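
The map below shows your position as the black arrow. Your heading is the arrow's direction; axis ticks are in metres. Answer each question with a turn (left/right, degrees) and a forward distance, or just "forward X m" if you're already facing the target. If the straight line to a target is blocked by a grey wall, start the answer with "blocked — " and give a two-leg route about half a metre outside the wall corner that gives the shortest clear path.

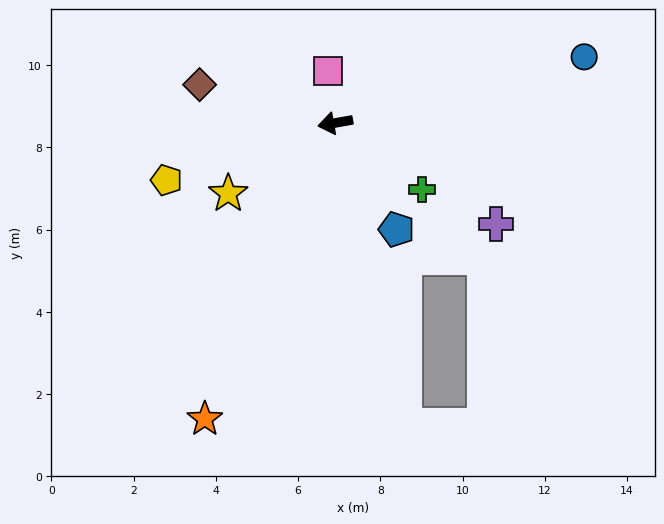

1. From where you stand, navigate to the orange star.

turn left 56°, forward 7.9 m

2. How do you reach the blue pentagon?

turn left 110°, forward 3.0 m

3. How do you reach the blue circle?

turn right 175°, forward 6.3 m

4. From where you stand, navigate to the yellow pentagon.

turn left 9°, forward 4.3 m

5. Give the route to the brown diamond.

turn right 26°, forward 3.4 m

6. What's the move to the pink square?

turn right 92°, forward 1.3 m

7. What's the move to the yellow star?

turn left 23°, forward 3.1 m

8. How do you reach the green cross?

turn left 133°, forward 2.7 m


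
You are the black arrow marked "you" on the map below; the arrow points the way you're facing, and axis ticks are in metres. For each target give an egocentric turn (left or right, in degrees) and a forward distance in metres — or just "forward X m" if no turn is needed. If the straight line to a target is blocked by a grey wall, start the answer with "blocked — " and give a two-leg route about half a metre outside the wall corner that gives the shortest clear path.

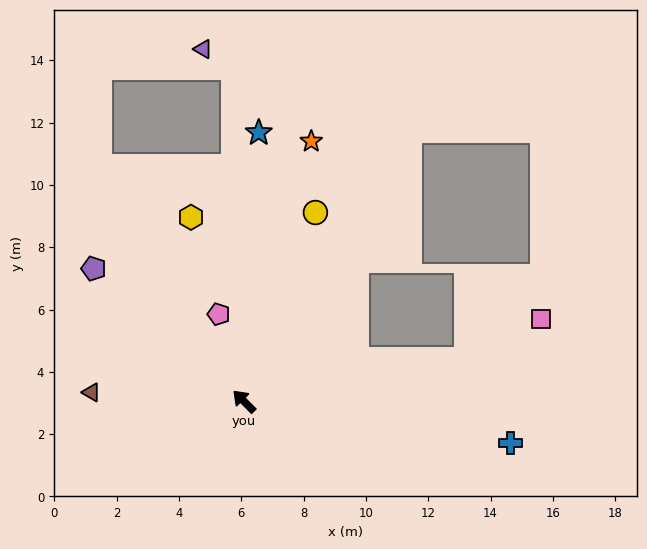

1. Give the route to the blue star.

turn right 48°, forward 8.6 m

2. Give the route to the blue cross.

turn right 144°, forward 8.7 m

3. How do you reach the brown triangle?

turn left 42°, forward 4.9 m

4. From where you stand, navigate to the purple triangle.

blocked — turn right 43°, forward 10.8 m, then turn left 59°, forward 1.1 m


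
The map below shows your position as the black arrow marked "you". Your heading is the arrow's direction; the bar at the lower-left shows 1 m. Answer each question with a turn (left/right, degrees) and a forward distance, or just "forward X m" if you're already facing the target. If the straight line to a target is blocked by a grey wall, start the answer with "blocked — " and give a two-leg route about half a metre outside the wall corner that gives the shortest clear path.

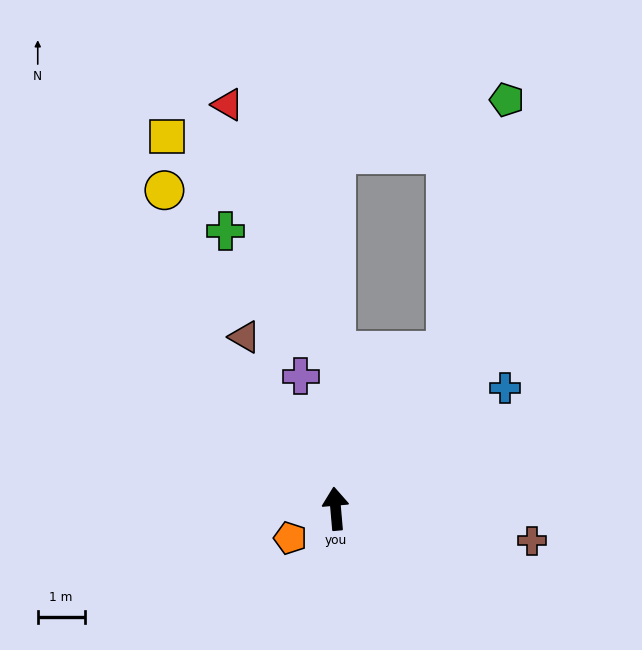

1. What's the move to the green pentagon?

blocked — turn right 40°, forward 4.1 m, then turn left 21°, forward 5.5 m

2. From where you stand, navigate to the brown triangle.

turn left 23°, forward 4.2 m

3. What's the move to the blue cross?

turn right 60°, forward 4.4 m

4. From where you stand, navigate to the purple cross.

turn left 10°, forward 2.9 m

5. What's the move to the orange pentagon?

turn left 118°, forward 1.2 m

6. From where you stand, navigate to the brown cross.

turn right 104°, forward 4.3 m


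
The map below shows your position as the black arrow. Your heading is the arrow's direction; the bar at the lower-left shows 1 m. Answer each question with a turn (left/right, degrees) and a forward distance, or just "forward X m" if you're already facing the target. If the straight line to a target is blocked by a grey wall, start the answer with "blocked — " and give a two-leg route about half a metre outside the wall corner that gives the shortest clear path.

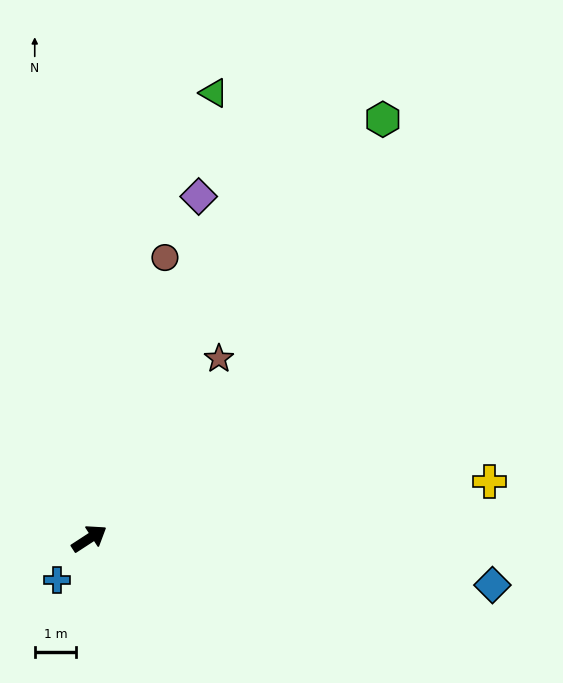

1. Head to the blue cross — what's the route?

turn right 161°, forward 1.3 m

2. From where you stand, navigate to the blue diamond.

turn right 40°, forward 9.8 m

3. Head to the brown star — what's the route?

turn left 21°, forward 5.3 m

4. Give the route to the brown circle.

turn left 42°, forward 7.0 m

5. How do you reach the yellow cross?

turn right 25°, forward 9.7 m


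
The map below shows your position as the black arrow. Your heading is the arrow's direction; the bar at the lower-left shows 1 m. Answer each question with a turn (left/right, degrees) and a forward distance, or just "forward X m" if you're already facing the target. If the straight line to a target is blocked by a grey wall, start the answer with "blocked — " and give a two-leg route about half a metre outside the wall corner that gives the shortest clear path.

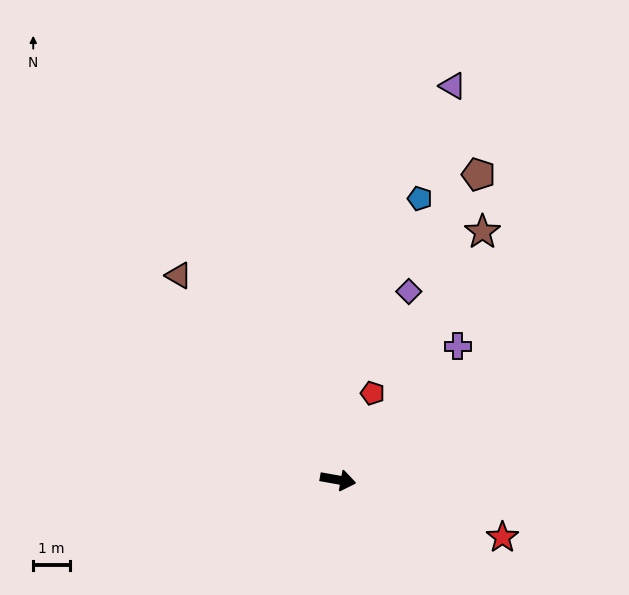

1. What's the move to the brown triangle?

turn left 138°, forward 7.0 m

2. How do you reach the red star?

turn right 9°, forward 4.7 m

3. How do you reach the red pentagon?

turn left 78°, forward 2.5 m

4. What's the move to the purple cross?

turn left 58°, forward 4.9 m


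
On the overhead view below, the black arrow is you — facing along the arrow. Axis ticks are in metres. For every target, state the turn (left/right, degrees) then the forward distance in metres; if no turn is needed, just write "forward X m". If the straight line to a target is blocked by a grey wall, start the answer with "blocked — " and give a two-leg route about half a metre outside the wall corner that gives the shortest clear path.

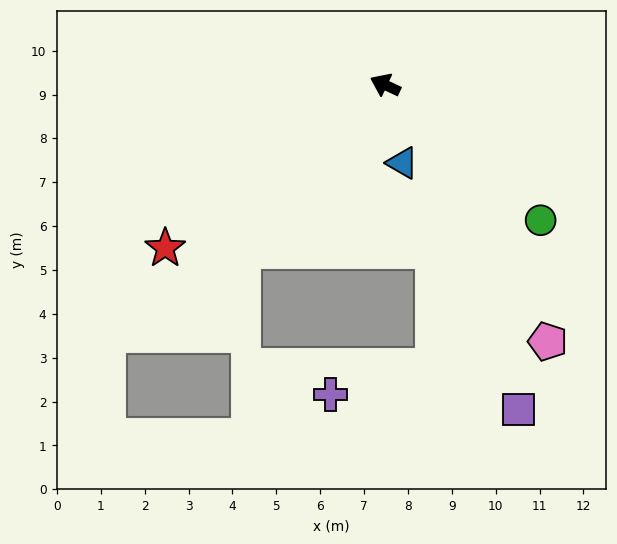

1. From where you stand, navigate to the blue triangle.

turn left 127°, forward 1.8 m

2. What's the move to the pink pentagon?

turn left 147°, forward 6.9 m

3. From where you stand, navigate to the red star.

turn left 62°, forward 6.2 m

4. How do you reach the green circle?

turn left 164°, forward 4.7 m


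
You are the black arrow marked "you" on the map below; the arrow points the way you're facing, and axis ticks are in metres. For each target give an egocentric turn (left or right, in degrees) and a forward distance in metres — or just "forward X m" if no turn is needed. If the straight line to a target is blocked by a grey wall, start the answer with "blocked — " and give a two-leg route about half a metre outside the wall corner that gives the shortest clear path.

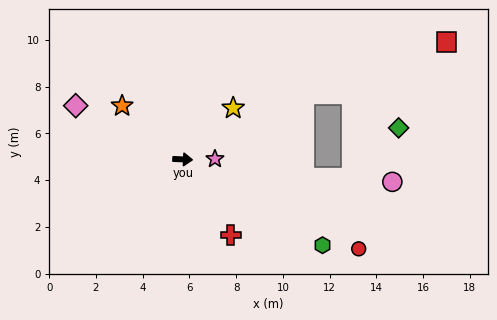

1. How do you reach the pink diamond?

turn left 156°, forward 5.1 m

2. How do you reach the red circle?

turn right 24°, forward 8.4 m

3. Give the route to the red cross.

turn right 55°, forward 3.8 m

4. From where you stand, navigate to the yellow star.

turn left 48°, forward 3.1 m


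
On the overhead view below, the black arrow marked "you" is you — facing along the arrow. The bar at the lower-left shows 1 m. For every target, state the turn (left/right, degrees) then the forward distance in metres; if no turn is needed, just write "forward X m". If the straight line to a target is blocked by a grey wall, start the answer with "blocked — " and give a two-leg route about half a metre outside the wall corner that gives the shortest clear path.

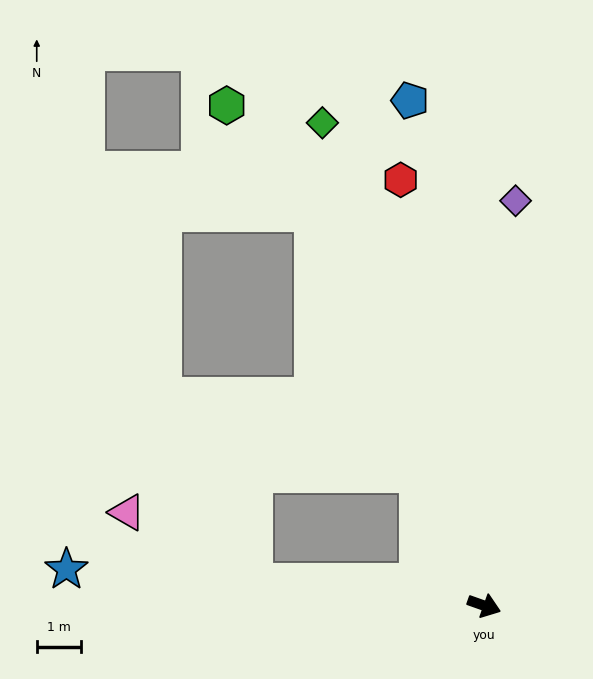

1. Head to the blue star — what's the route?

turn right 165°, forward 9.4 m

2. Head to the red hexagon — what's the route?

turn left 121°, forward 9.7 m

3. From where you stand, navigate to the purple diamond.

turn left 105°, forward 9.1 m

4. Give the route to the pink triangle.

blocked — turn right 166°, forward 5.2 m, then turn right 23°, forward 3.2 m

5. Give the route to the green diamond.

turn left 128°, forward 11.4 m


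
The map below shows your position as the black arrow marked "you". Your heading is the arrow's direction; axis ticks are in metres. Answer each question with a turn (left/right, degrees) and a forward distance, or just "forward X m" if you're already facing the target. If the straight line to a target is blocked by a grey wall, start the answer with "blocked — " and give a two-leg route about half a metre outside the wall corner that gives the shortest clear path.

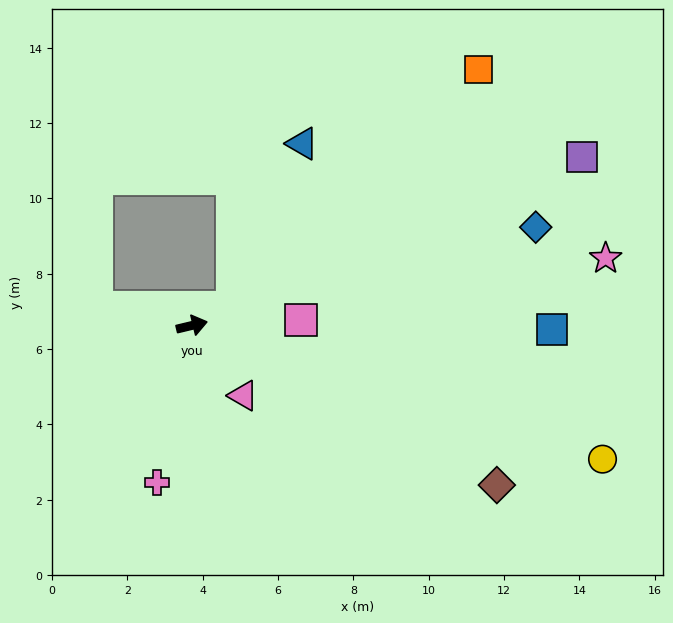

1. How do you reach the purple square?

turn left 10°, forward 11.3 m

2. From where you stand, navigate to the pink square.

turn right 11°, forward 2.9 m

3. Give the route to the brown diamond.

turn right 41°, forward 9.1 m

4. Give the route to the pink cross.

turn right 116°, forward 4.3 m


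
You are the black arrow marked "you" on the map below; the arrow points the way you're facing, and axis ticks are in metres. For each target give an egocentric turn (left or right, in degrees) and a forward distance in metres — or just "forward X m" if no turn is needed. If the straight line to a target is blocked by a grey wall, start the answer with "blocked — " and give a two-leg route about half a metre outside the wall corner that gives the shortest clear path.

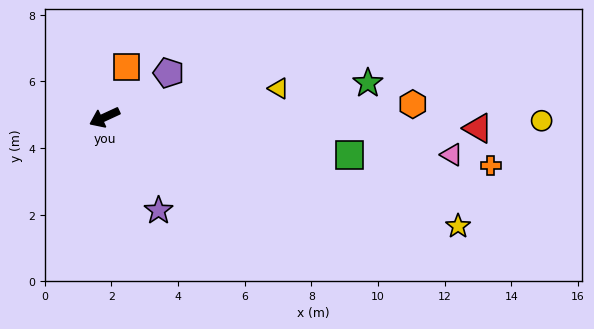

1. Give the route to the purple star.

turn left 95°, forward 3.2 m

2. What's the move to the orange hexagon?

turn left 158°, forward 9.3 m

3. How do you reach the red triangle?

turn left 154°, forward 11.2 m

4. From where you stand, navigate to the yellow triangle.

turn left 165°, forward 5.3 m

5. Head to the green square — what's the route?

turn left 147°, forward 7.4 m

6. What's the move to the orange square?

turn right 138°, forward 1.6 m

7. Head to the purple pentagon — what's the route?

turn right 170°, forward 2.3 m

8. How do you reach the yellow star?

turn left 138°, forward 11.1 m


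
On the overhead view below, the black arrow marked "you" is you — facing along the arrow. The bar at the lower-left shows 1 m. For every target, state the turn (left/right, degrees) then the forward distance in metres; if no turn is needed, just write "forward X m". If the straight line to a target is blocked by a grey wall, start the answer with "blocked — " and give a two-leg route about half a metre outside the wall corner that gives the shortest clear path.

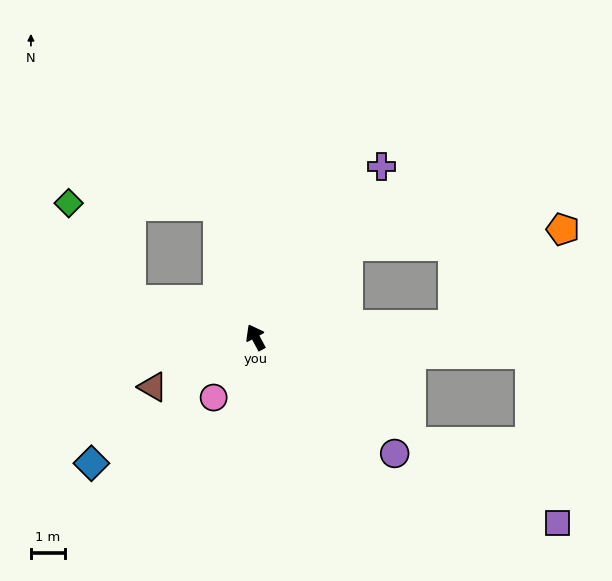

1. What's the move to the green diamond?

blocked — turn left 45°, forward 3.8 m, then turn right 40°, forward 3.4 m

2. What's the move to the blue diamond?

turn left 99°, forward 6.1 m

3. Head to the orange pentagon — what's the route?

blocked — turn right 115°, forward 5.8 m, then turn left 37°, forward 4.3 m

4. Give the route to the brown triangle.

turn left 87°, forward 3.3 m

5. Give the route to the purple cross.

turn right 65°, forward 6.2 m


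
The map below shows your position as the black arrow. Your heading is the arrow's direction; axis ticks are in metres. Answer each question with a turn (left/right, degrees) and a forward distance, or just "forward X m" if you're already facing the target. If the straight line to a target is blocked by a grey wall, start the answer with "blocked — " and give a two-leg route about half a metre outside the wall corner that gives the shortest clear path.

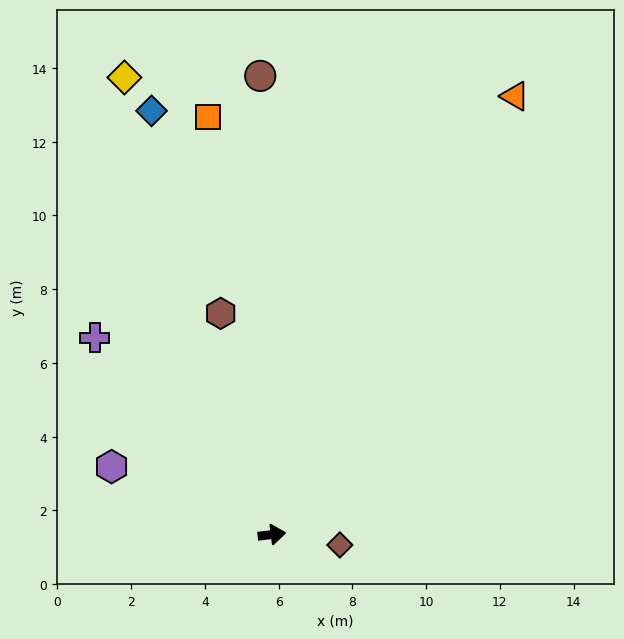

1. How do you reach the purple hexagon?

turn left 150°, forward 4.7 m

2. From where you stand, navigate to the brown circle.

turn left 84°, forward 12.4 m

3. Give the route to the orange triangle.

turn left 54°, forward 13.6 m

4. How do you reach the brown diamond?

turn right 16°, forward 1.9 m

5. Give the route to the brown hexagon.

turn left 96°, forward 6.2 m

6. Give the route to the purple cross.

turn left 125°, forward 7.2 m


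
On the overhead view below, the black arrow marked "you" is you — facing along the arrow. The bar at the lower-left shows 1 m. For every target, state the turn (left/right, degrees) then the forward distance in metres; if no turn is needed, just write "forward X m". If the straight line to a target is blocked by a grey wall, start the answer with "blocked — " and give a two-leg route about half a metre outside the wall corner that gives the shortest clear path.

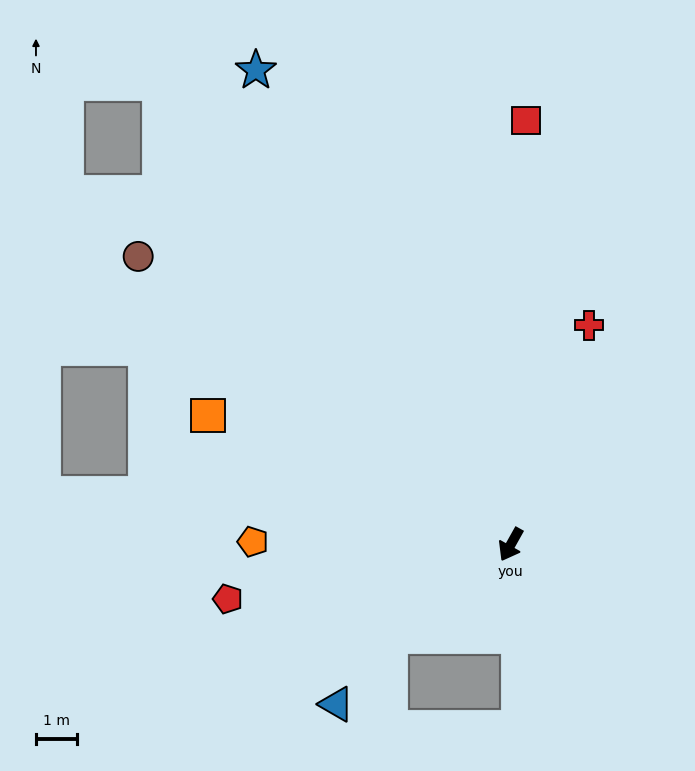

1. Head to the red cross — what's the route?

turn right 170°, forward 5.6 m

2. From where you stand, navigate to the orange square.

turn right 84°, forward 8.0 m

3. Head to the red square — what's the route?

turn right 153°, forward 10.3 m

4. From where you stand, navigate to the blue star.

turn right 123°, forward 13.0 m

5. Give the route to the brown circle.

turn right 98°, forward 11.4 m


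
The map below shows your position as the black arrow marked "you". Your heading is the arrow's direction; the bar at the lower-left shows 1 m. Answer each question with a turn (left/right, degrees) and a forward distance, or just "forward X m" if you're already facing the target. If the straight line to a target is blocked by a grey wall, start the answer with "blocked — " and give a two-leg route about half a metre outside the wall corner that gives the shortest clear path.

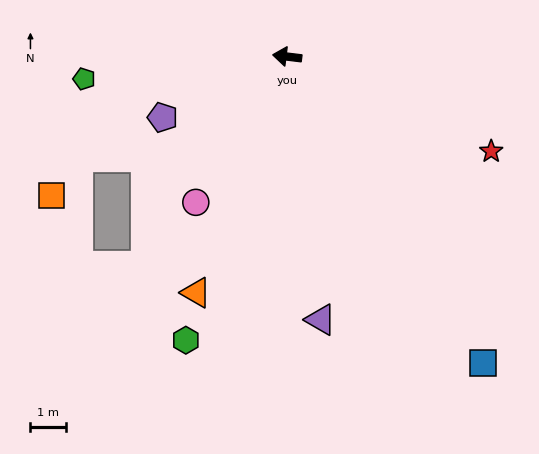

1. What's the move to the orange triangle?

turn left 76°, forward 7.1 m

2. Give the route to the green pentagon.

turn left 13°, forward 5.8 m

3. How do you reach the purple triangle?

turn left 104°, forward 7.5 m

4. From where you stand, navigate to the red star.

turn left 162°, forward 6.4 m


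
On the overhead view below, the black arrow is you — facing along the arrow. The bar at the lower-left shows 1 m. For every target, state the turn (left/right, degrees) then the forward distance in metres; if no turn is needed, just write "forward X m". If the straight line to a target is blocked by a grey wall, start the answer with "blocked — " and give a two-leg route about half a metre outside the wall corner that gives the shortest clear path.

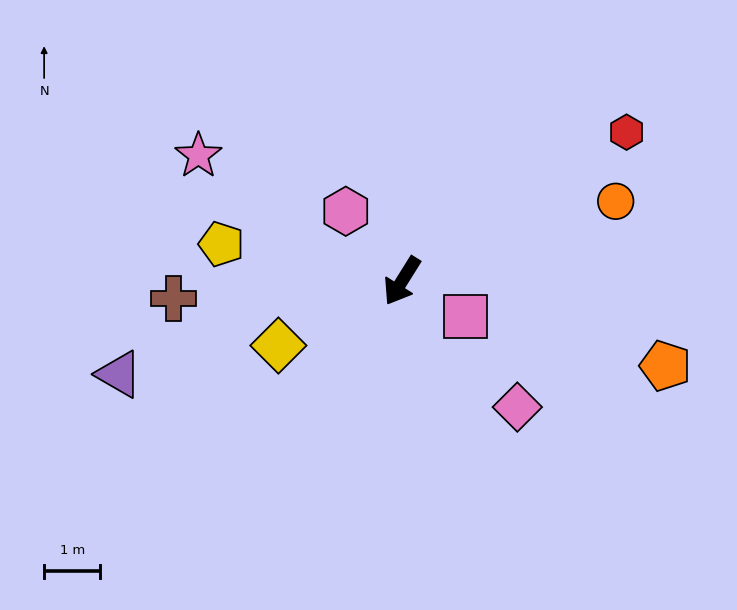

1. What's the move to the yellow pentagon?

turn right 70°, forward 3.3 m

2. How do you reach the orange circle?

turn left 142°, forward 4.1 m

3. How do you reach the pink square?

turn left 93°, forward 1.3 m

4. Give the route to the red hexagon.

turn left 156°, forward 4.8 m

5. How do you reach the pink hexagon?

turn right 109°, forward 1.6 m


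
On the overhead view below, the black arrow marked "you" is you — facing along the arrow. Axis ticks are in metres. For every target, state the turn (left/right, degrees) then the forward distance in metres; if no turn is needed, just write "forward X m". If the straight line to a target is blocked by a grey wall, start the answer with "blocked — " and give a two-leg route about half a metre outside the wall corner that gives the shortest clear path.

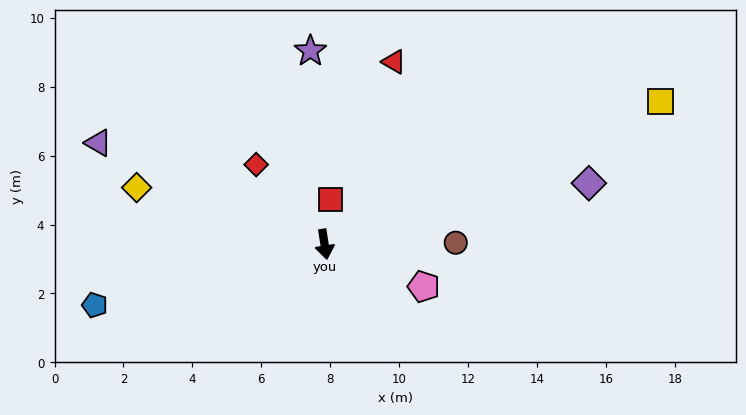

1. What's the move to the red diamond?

turn right 148°, forward 3.0 m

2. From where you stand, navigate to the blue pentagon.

turn right 84°, forward 6.9 m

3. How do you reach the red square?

turn left 163°, forward 1.3 m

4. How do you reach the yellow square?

turn left 104°, forward 10.6 m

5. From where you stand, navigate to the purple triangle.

turn right 123°, forward 7.2 m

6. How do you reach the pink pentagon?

turn left 58°, forward 3.1 m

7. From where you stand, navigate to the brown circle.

turn left 82°, forward 3.8 m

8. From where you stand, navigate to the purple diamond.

turn left 94°, forward 7.9 m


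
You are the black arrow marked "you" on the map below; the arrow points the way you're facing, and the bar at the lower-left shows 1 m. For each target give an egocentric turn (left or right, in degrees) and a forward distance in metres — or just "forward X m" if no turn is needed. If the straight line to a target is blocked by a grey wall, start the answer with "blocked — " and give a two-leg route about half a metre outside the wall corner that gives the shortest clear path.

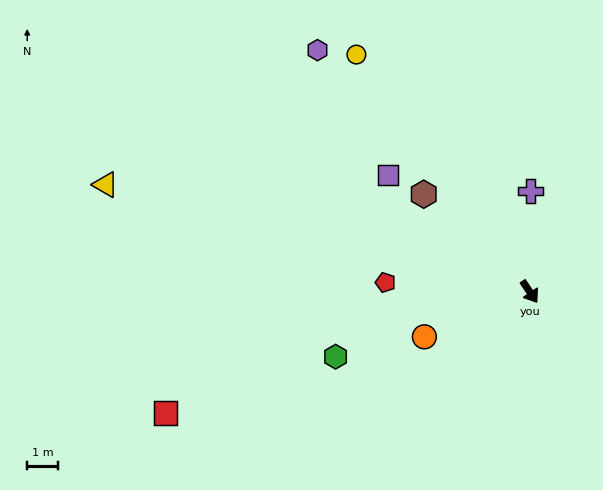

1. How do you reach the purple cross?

turn left 146°, forward 3.3 m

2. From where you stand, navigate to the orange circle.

turn right 101°, forward 3.8 m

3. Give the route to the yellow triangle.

turn right 138°, forward 14.4 m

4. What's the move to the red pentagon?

turn right 128°, forward 4.8 m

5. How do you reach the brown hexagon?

turn right 167°, forward 4.7 m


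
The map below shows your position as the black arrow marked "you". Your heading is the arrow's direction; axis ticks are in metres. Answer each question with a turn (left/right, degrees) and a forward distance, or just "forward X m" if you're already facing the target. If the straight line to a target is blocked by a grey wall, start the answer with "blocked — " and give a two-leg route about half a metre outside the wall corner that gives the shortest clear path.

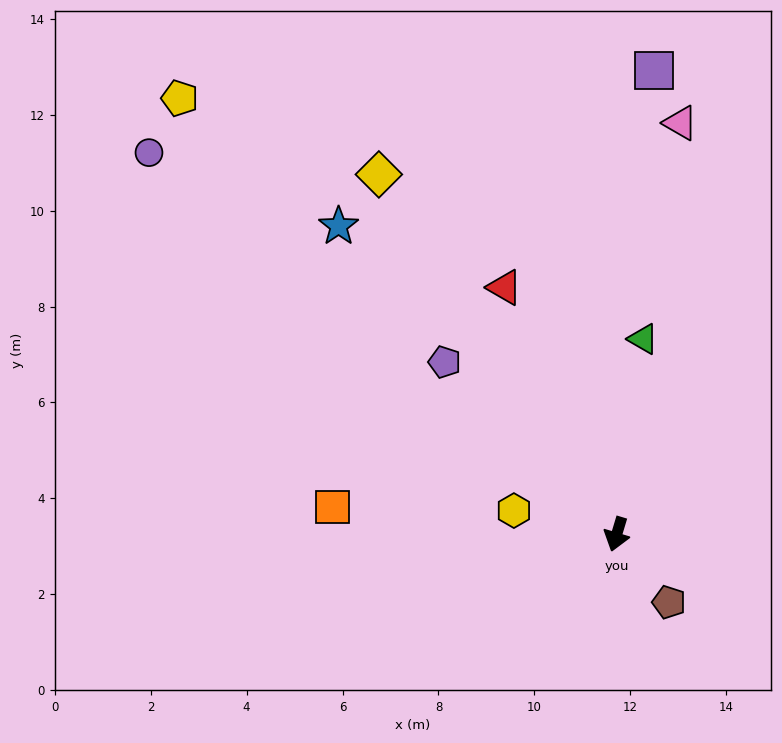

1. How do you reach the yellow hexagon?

turn right 86°, forward 2.2 m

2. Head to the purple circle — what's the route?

turn right 112°, forward 12.6 m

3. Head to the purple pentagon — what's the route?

turn right 118°, forward 5.1 m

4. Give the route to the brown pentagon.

turn left 54°, forward 1.8 m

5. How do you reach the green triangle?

turn right 171°, forward 4.1 m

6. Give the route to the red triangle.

turn right 139°, forward 5.7 m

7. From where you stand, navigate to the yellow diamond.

turn right 130°, forward 9.0 m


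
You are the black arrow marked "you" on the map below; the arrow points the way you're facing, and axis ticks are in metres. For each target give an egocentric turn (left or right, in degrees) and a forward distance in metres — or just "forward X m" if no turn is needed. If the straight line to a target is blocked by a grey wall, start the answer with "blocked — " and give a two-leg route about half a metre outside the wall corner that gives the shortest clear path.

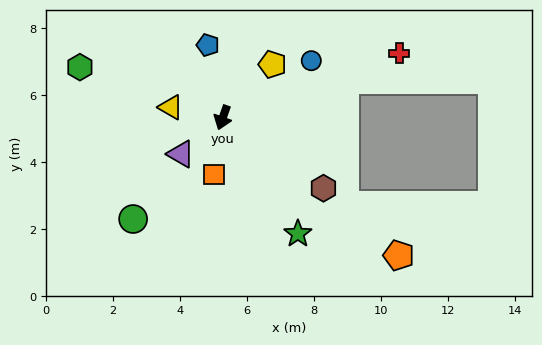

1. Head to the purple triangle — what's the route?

turn right 30°, forward 1.7 m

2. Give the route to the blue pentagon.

turn right 149°, forward 2.2 m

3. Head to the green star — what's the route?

turn left 52°, forward 4.1 m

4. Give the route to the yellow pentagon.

turn left 156°, forward 2.2 m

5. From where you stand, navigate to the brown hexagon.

turn left 74°, forward 3.7 m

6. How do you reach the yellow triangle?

turn right 82°, forward 1.6 m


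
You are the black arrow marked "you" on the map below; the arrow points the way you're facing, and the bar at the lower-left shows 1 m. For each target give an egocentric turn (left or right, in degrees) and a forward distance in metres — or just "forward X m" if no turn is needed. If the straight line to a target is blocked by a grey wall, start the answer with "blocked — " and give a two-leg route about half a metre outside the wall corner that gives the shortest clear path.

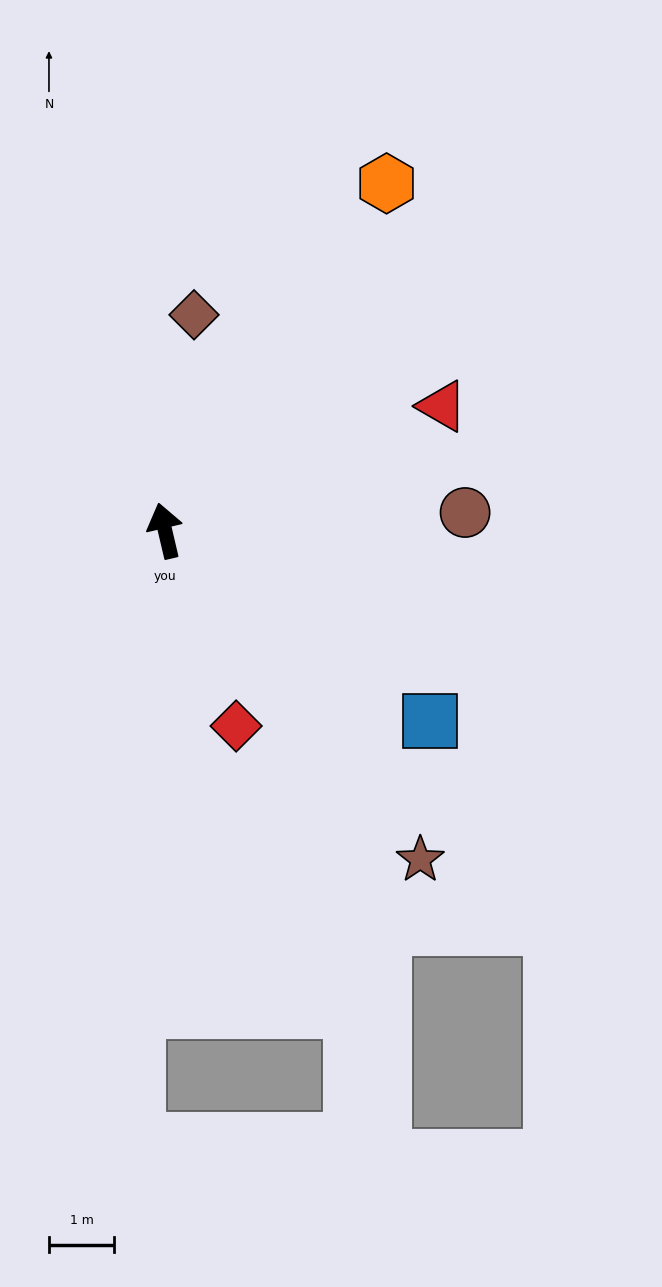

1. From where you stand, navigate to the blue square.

turn right 139°, forward 5.0 m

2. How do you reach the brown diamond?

turn right 21°, forward 3.3 m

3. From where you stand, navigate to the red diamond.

turn right 173°, forward 3.2 m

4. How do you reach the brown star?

turn right 155°, forward 6.4 m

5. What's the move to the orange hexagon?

turn right 46°, forward 6.3 m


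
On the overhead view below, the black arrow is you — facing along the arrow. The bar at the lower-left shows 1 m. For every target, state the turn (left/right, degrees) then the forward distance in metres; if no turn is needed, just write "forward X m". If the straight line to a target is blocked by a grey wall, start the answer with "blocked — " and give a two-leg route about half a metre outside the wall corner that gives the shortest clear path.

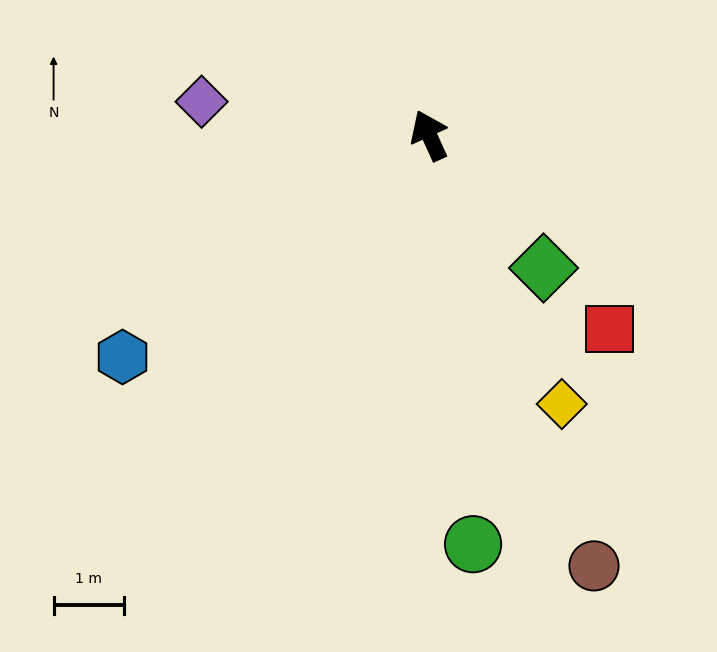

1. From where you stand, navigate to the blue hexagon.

turn left 101°, forward 5.4 m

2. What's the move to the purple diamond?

turn left 57°, forward 3.3 m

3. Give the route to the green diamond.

turn right 164°, forward 2.5 m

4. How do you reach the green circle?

turn left 162°, forward 5.8 m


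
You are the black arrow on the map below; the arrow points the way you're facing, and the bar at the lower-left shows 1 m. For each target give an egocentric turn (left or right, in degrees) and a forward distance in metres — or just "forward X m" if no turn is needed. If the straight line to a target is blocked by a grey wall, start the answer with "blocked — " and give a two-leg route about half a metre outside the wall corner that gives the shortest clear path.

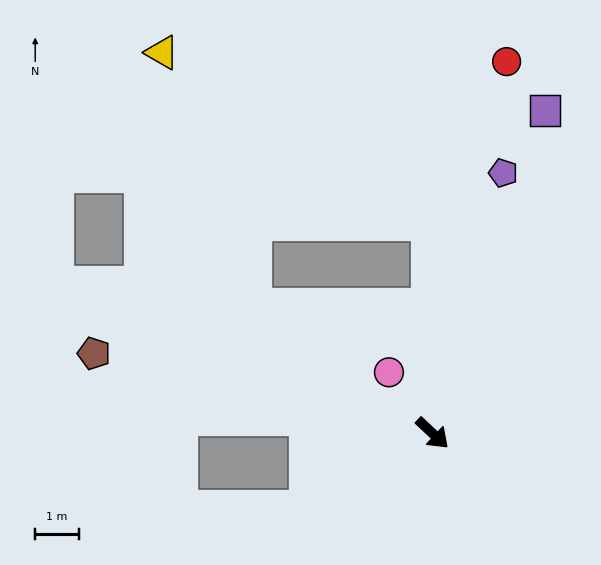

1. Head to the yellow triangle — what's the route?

blocked — turn right 172°, forward 5.0 m, then turn right 35°, forward 6.2 m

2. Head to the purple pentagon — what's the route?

turn left 118°, forward 6.2 m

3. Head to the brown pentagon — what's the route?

turn right 150°, forward 7.9 m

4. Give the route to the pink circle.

turn left 169°, forward 1.7 m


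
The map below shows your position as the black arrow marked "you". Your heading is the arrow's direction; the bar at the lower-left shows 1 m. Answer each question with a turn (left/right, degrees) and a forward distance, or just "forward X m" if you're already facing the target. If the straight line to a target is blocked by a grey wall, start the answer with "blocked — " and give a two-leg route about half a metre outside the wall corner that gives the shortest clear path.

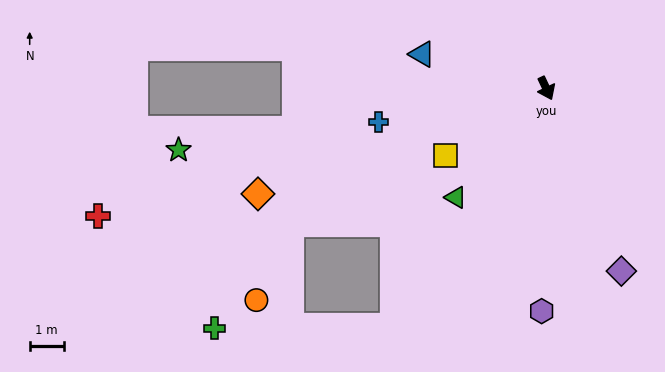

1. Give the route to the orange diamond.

turn right 95°, forward 9.0 m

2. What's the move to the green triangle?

turn right 65°, forward 4.2 m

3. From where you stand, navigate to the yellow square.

turn right 82°, forward 3.6 m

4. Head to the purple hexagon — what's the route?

turn right 26°, forward 6.6 m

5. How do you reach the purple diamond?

turn right 3°, forward 5.8 m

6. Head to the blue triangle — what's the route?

turn right 131°, forward 3.8 m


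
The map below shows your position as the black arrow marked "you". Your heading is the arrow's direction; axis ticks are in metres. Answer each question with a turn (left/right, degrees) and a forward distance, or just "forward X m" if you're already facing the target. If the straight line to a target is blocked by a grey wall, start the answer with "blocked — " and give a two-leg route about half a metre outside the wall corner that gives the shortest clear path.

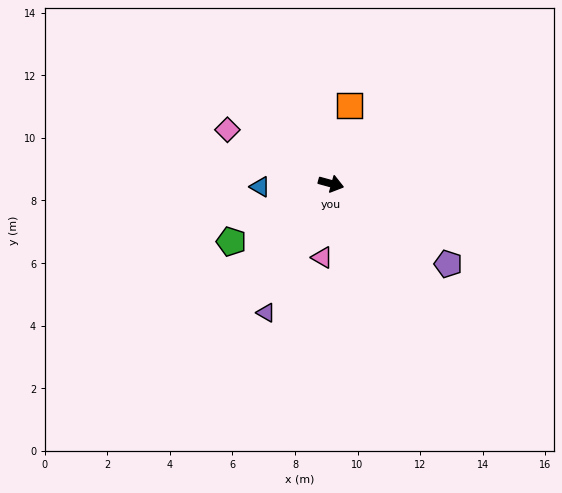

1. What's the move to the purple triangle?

turn right 101°, forward 4.6 m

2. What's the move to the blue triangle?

turn right 162°, forward 2.3 m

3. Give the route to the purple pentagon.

turn right 19°, forward 4.5 m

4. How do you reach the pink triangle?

turn right 81°, forward 2.4 m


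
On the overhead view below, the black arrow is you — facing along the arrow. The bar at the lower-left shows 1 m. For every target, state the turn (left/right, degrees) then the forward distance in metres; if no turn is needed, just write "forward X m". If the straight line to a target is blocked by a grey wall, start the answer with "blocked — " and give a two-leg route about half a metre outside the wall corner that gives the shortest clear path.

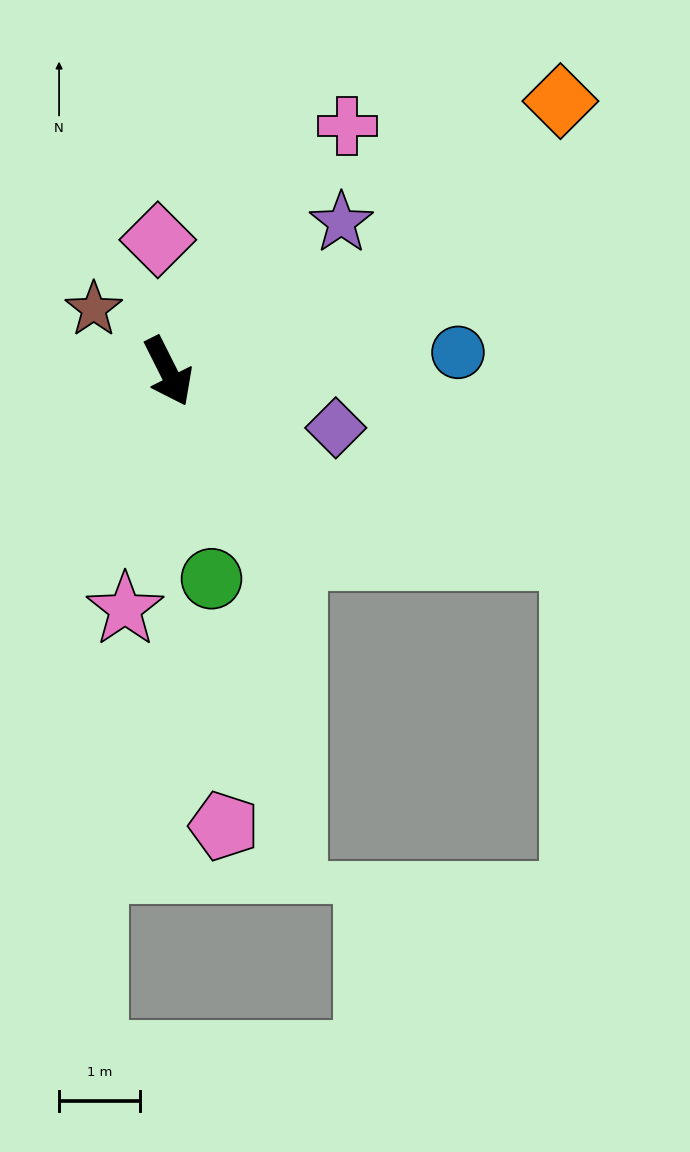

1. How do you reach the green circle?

turn right 15°, forward 2.6 m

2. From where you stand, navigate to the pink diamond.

turn left 158°, forward 1.6 m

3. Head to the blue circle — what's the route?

turn left 67°, forward 3.6 m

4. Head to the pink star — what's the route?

turn right 37°, forward 3.0 m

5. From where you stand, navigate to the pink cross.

turn left 117°, forward 3.8 m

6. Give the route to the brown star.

turn right 157°, forward 1.2 m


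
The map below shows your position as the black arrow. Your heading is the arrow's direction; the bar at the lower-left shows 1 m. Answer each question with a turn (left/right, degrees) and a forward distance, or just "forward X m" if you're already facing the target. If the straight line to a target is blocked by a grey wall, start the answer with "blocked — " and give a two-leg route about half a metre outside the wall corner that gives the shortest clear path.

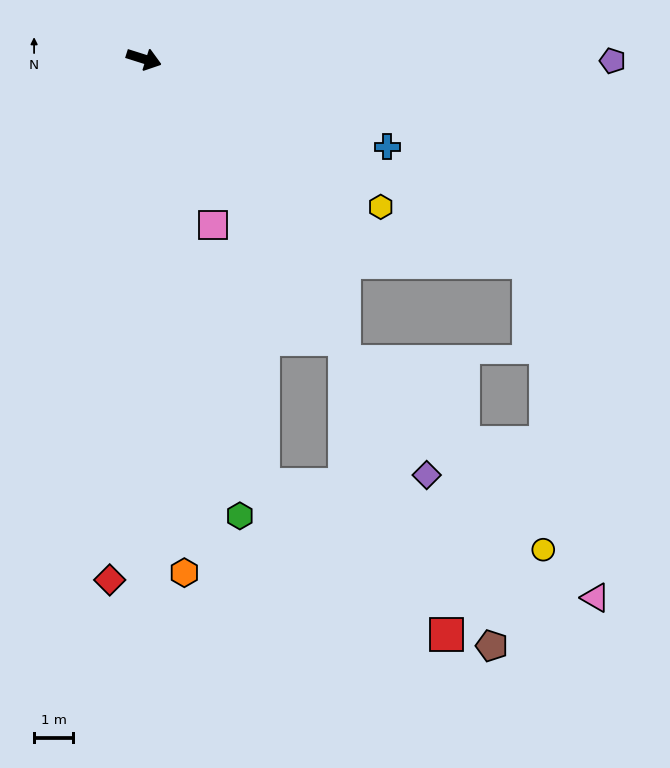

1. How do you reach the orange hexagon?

turn right 68°, forward 13.3 m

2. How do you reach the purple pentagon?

turn left 17°, forward 12.1 m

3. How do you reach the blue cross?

turn right 2°, forward 6.7 m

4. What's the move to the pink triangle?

blocked — turn right 10°, forward 11.2 m, then turn right 51°, forward 8.8 m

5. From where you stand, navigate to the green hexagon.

turn right 61°, forward 12.0 m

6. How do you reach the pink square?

turn right 50°, forward 4.6 m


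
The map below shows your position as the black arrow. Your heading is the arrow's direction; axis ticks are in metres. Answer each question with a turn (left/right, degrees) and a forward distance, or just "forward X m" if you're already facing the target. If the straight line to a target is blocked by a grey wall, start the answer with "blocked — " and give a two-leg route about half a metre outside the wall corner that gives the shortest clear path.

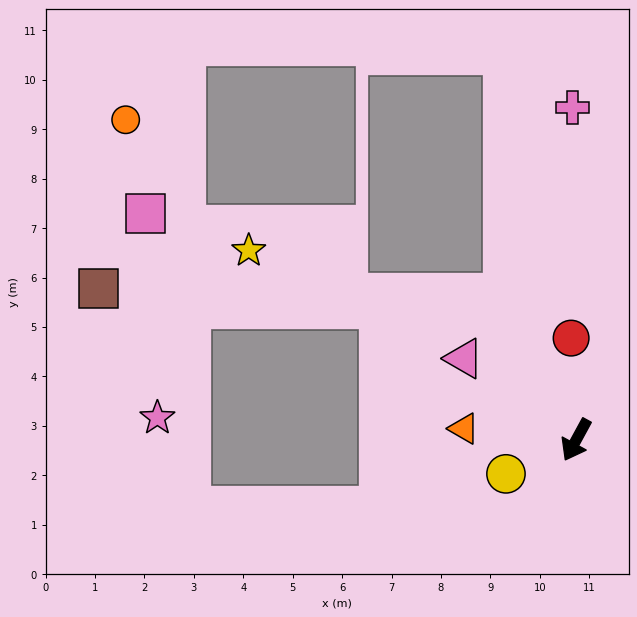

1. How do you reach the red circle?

turn right 149°, forward 2.1 m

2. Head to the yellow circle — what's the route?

turn right 36°, forward 1.6 m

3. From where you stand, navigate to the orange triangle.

turn right 67°, forward 2.3 m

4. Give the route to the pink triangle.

turn right 97°, forward 2.8 m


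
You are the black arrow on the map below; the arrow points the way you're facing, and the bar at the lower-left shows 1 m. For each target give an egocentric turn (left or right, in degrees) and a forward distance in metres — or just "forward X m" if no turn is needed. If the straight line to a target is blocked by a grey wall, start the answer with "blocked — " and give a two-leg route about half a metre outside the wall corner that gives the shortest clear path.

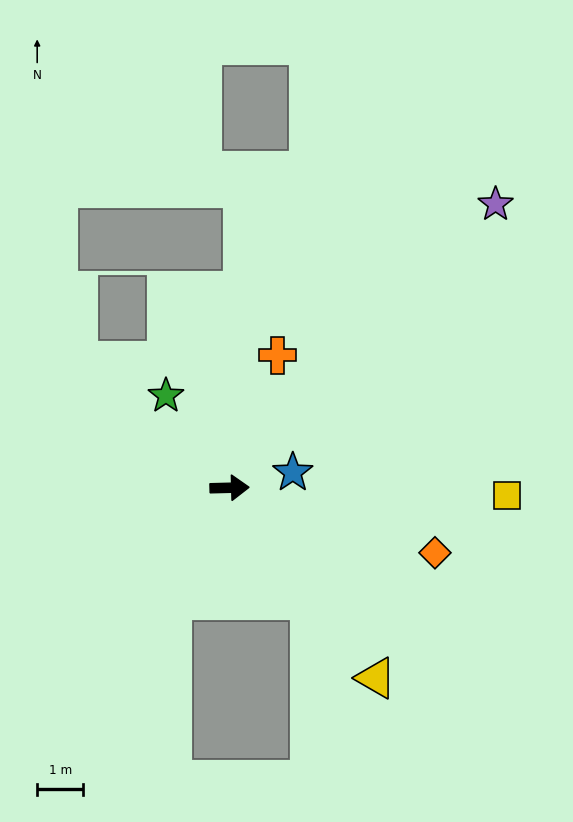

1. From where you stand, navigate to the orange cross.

turn left 69°, forward 3.1 m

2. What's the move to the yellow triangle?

turn right 54°, forward 5.2 m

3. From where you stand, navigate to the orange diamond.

turn right 19°, forward 4.7 m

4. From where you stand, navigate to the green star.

turn left 123°, forward 2.4 m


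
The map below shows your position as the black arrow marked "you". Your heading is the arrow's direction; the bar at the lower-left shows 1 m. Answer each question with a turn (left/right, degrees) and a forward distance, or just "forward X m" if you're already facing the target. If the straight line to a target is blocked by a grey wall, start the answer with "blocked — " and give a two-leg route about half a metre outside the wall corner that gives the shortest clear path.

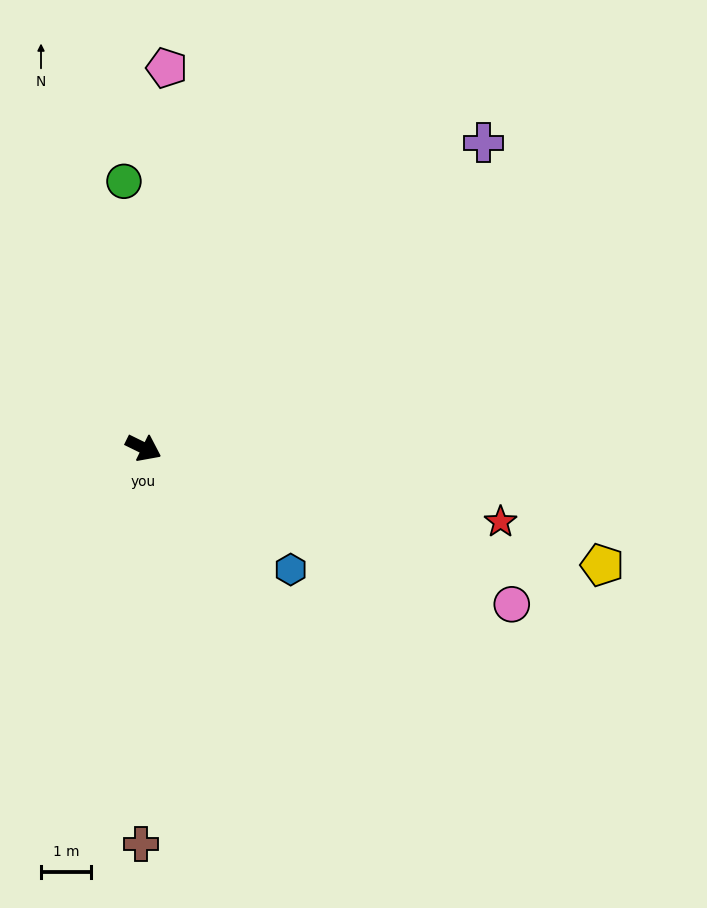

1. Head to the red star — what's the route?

turn left 14°, forward 7.3 m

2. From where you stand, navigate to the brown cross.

turn right 64°, forward 7.9 m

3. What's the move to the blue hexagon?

turn right 13°, forward 3.8 m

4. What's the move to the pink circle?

turn left 3°, forward 8.0 m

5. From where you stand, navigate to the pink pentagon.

turn left 113°, forward 7.6 m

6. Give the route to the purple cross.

turn left 68°, forward 9.1 m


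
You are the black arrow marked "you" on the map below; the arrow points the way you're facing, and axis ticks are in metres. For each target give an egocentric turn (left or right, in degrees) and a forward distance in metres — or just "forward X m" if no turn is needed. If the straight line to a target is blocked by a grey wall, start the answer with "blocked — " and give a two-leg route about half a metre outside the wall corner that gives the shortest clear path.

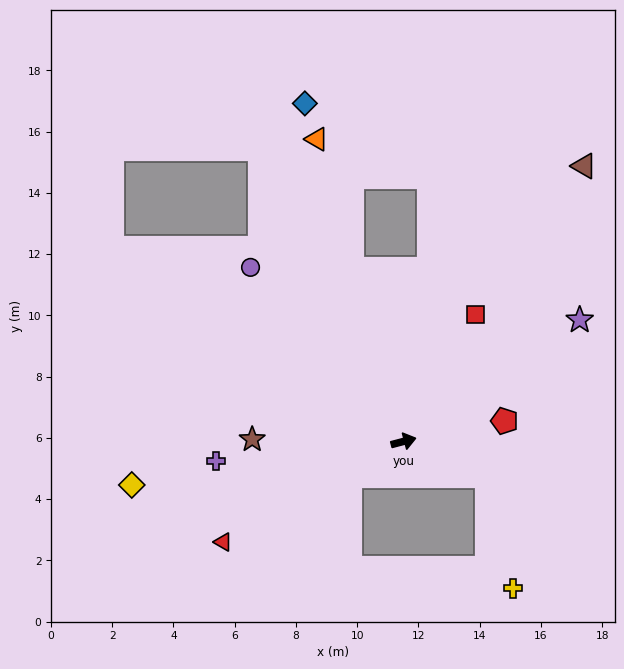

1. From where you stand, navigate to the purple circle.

turn left 117°, forward 7.6 m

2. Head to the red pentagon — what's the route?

turn right 3°, forward 3.4 m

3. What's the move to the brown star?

turn left 164°, forward 4.9 m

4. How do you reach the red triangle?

turn right 166°, forward 6.7 m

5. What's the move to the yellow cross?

blocked — turn right 37°, forward 3.0 m, then turn right 55°, forward 3.8 m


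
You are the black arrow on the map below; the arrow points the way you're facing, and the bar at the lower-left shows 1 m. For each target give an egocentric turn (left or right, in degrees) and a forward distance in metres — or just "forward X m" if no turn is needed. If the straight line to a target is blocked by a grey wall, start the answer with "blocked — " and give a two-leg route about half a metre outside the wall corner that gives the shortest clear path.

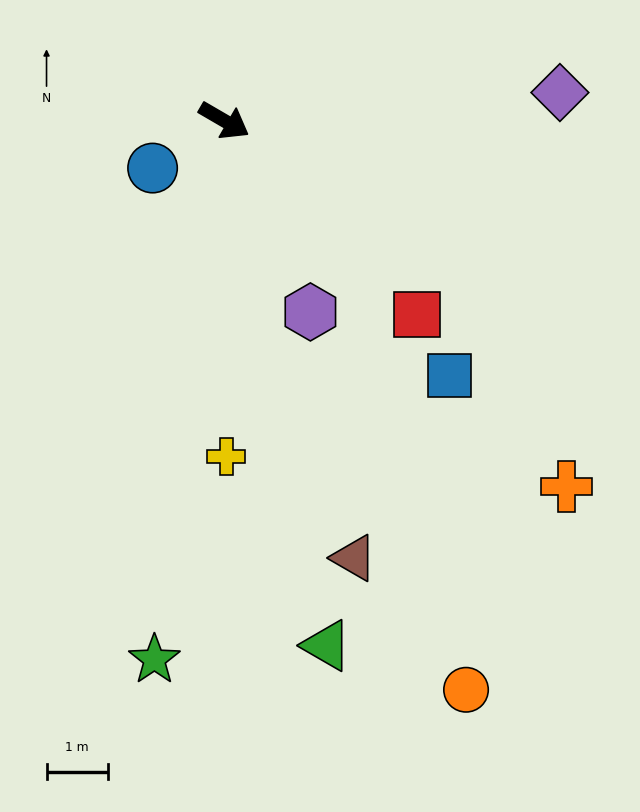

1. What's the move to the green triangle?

turn right 49°, forward 8.7 m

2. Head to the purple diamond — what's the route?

turn left 35°, forward 5.5 m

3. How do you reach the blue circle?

turn right 116°, forward 1.4 m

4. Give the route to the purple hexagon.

turn right 36°, forward 3.4 m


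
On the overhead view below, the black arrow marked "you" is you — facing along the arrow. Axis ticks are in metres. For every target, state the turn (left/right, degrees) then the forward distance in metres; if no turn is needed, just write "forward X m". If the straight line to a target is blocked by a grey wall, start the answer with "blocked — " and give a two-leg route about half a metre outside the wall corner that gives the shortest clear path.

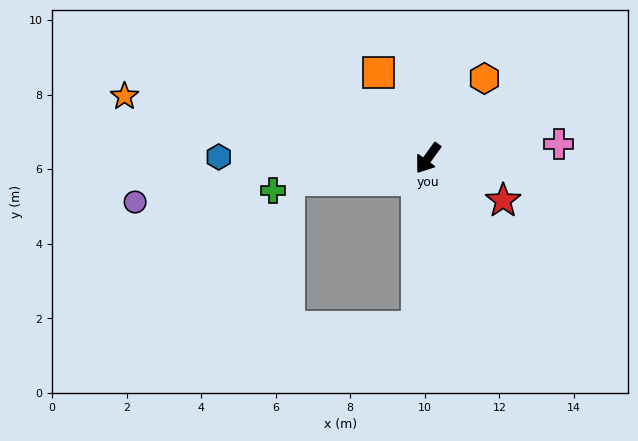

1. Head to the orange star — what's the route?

turn right 66°, forward 8.3 m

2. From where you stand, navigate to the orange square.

turn right 114°, forward 2.7 m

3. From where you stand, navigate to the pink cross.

turn left 132°, forward 3.5 m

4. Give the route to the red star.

turn left 97°, forward 2.3 m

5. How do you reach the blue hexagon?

turn right 54°, forward 5.6 m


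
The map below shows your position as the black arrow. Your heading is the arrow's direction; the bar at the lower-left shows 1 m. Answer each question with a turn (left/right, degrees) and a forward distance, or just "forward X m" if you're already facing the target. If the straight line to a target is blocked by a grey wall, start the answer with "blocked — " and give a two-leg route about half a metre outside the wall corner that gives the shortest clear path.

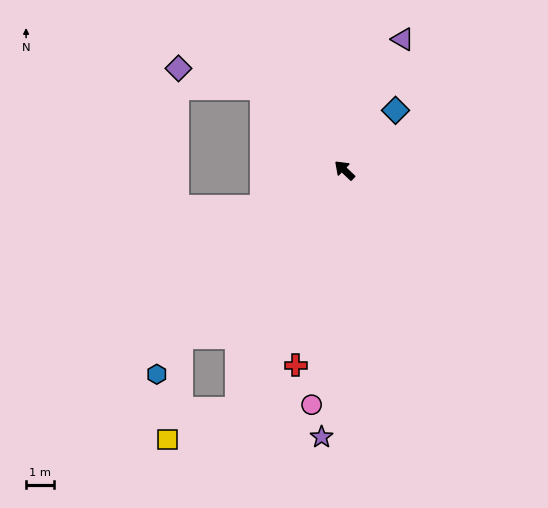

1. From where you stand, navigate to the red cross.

turn left 120°, forward 7.1 m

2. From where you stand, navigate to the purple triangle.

turn right 70°, forward 5.1 m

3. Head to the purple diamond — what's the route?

blocked — forward 4.2 m, then turn left 30°, forward 3.0 m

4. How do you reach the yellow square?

blocked — turn left 89°, forward 8.3 m, then turn left 37°, forward 3.7 m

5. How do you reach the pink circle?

turn left 126°, forward 8.4 m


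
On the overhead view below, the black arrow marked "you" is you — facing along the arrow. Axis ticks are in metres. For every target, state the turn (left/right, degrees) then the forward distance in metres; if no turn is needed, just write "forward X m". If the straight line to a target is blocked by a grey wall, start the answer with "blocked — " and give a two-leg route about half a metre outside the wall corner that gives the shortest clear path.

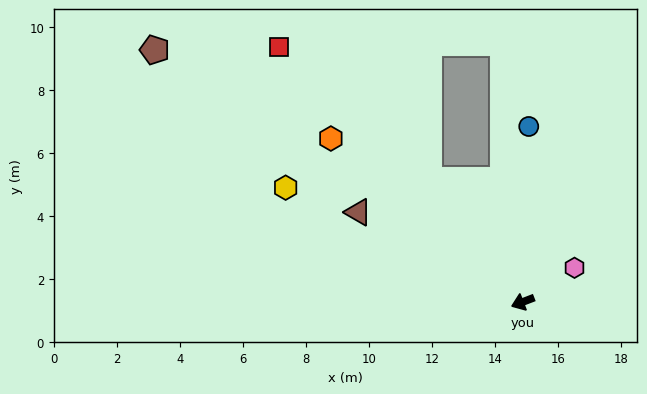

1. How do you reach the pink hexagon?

turn right 168°, forward 2.0 m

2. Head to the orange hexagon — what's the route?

turn right 61°, forward 8.0 m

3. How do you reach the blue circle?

turn right 113°, forward 5.6 m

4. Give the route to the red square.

turn right 67°, forward 11.2 m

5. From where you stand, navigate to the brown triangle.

turn right 50°, forward 6.0 m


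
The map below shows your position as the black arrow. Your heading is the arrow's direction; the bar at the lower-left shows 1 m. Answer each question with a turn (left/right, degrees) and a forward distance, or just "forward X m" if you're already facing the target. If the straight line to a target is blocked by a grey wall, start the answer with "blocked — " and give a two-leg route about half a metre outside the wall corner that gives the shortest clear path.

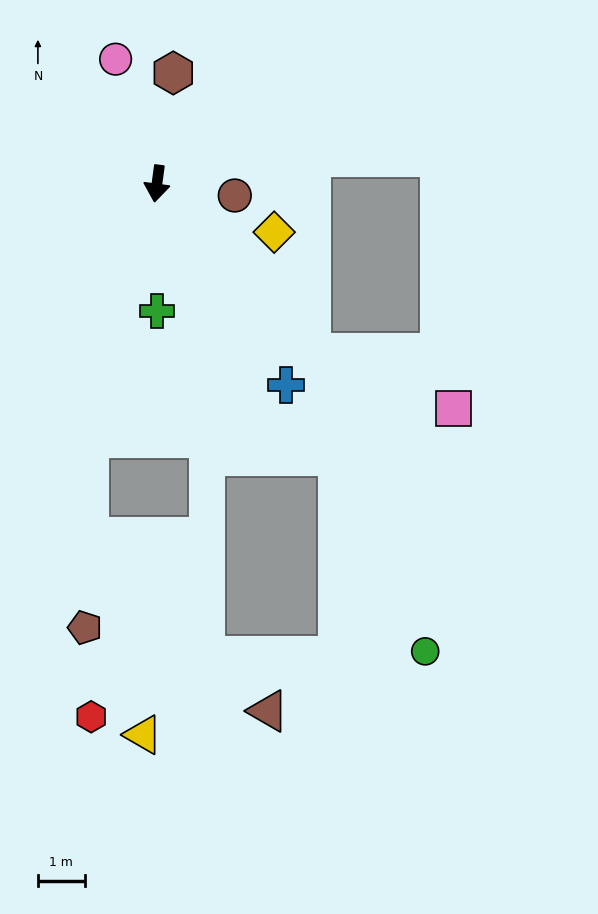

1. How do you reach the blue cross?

turn left 40°, forward 5.1 m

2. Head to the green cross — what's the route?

turn left 8°, forward 2.7 m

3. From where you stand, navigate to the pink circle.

turn right 154°, forward 2.8 m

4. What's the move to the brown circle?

turn left 89°, forward 1.7 m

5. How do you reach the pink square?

blocked — turn left 50°, forward 4.9 m, then turn left 27°, forward 3.3 m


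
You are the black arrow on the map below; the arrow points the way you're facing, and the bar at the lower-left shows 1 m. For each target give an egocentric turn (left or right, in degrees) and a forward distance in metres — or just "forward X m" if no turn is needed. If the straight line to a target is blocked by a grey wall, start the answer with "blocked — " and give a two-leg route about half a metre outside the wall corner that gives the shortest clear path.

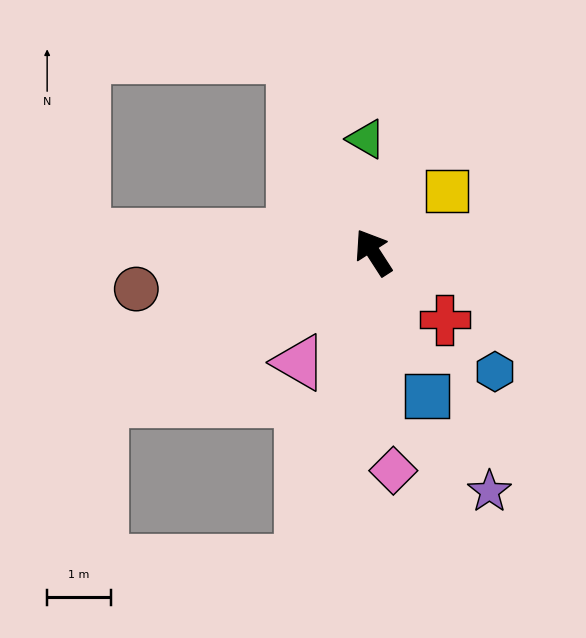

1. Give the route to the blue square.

turn left 168°, forward 2.4 m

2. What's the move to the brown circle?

turn left 66°, forward 3.8 m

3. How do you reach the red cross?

turn right 166°, forward 1.5 m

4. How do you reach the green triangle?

turn right 29°, forward 1.8 m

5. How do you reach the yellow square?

turn right 83°, forward 1.5 m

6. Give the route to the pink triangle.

turn left 113°, forward 2.1 m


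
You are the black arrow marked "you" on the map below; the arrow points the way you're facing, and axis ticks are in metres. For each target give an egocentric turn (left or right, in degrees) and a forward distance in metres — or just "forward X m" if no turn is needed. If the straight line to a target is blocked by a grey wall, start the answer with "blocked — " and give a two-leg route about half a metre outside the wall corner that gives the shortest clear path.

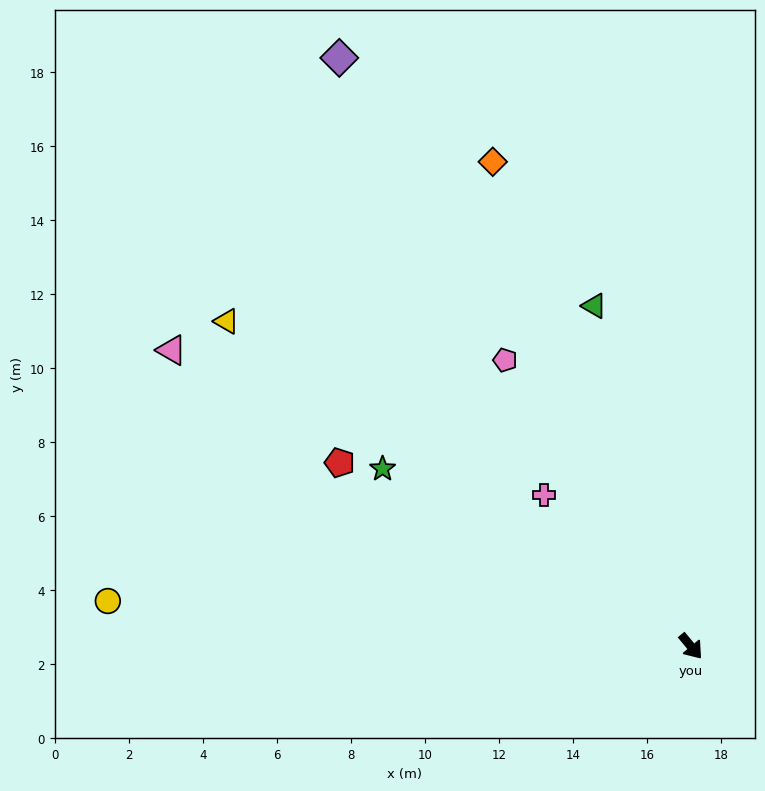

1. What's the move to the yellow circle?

turn right 134°, forward 15.8 m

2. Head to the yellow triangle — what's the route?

turn right 165°, forward 15.3 m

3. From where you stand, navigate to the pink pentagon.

turn left 173°, forward 9.2 m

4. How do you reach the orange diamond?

turn left 163°, forward 14.1 m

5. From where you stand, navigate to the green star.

turn right 160°, forward 9.6 m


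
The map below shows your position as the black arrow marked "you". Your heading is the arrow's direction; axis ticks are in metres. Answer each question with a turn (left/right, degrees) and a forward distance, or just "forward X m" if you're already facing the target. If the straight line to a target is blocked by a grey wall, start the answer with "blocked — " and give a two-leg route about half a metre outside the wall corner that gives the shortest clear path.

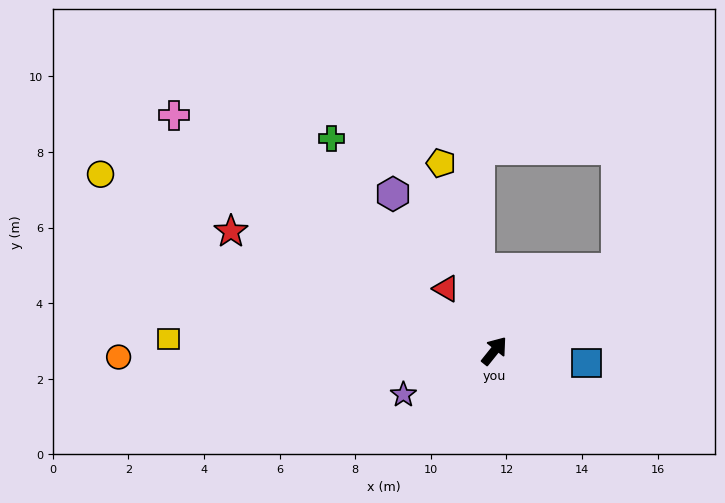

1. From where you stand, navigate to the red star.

turn left 104°, forward 7.7 m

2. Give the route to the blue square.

turn right 59°, forward 2.5 m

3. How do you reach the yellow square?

turn left 127°, forward 8.6 m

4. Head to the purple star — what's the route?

turn left 154°, forward 2.7 m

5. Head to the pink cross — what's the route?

turn left 92°, forward 10.5 m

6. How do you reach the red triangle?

turn left 77°, forward 2.1 m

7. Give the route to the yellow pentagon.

turn left 55°, forward 5.2 m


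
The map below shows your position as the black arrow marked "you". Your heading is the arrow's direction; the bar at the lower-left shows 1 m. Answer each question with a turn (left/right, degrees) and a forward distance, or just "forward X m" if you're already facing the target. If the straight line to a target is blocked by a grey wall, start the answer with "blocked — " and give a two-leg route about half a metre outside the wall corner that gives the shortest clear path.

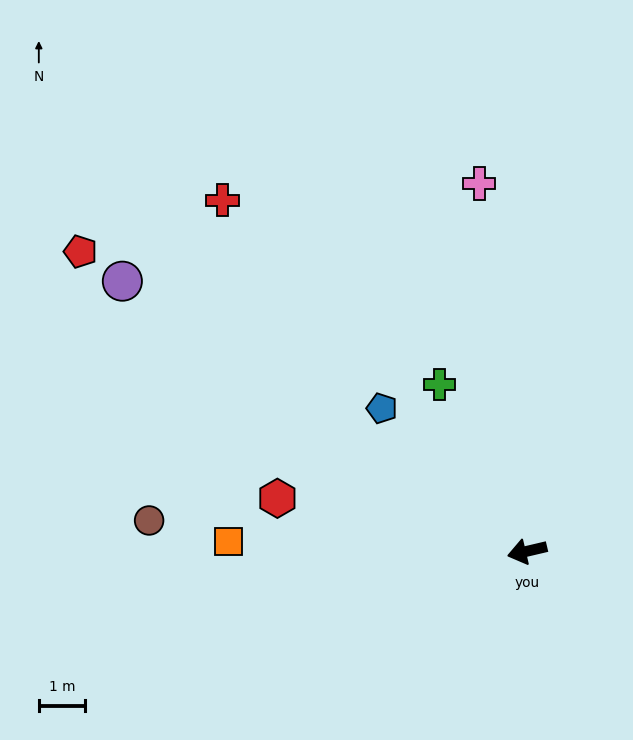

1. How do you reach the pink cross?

turn right 96°, forward 8.0 m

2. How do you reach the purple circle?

turn right 47°, forward 10.5 m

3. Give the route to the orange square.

turn right 15°, forward 6.4 m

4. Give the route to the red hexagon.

turn right 25°, forward 5.5 m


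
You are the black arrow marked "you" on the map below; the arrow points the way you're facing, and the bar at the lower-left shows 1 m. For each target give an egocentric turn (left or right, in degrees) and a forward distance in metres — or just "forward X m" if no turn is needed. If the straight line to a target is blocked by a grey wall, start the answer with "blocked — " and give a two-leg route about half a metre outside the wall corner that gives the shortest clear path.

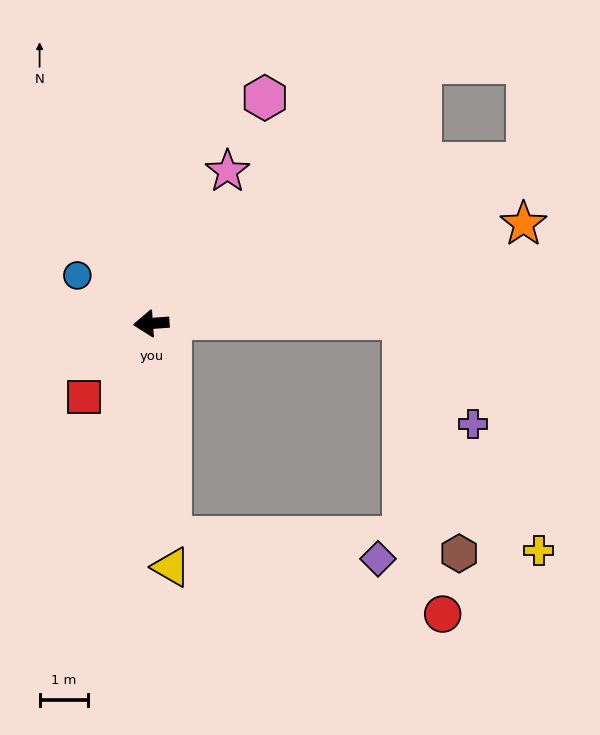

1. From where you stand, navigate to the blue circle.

turn right 37°, forward 1.8 m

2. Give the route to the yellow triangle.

turn left 91°, forward 5.0 m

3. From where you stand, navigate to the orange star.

turn right 169°, forward 8.0 m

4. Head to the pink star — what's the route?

turn right 121°, forward 3.5 m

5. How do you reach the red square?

turn left 43°, forward 2.1 m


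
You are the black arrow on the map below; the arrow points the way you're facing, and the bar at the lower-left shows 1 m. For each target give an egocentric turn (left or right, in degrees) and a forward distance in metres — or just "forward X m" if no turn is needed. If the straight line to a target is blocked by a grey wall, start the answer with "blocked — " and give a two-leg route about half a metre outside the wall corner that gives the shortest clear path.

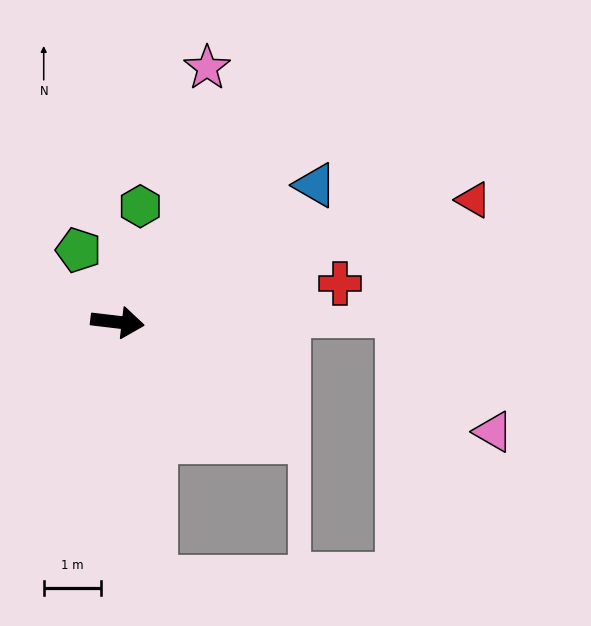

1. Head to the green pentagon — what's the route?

turn left 125°, forward 1.4 m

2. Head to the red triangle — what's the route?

turn left 26°, forward 6.6 m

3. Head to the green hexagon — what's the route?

turn left 86°, forward 2.1 m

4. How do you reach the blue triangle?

turn left 41°, forward 4.2 m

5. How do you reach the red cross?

turn left 17°, forward 3.9 m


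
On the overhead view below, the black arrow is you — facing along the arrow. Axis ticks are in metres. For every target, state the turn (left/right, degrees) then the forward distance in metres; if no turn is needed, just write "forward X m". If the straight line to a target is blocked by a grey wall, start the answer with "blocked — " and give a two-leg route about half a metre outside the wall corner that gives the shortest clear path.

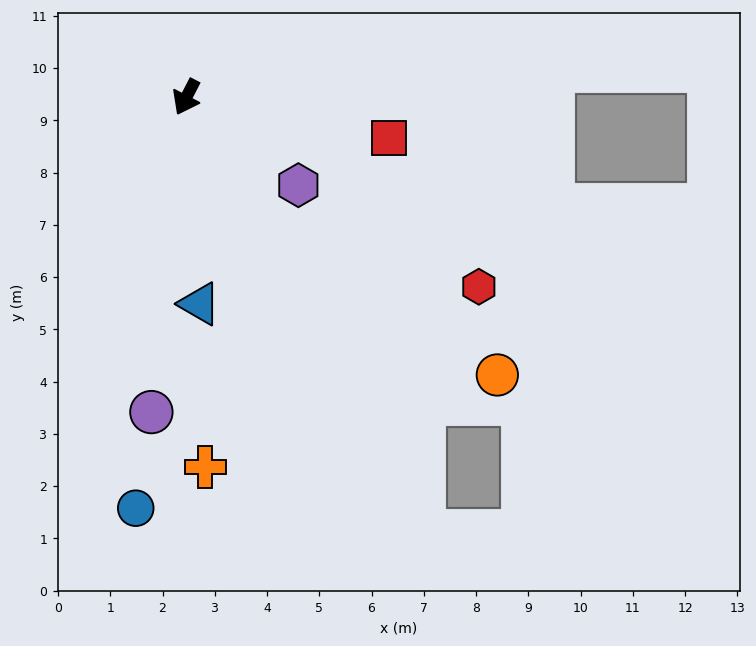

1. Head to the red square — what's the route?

turn left 106°, forward 4.0 m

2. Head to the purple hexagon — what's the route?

turn left 79°, forward 2.7 m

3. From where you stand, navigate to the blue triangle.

turn left 31°, forward 4.0 m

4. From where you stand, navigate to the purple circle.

turn left 21°, forward 6.1 m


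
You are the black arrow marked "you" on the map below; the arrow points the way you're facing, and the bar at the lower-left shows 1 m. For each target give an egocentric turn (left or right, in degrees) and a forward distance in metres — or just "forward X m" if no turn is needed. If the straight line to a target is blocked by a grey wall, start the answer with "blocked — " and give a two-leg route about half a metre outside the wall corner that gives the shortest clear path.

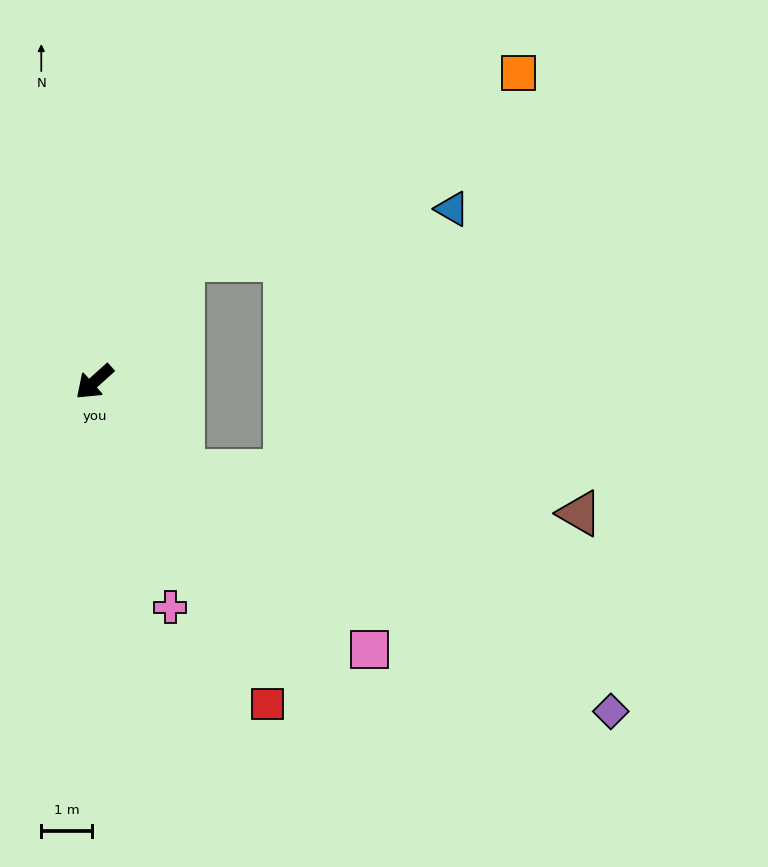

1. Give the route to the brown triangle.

blocked — turn left 93°, forward 2.5 m, then turn left 39°, forward 7.8 m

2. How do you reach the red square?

turn left 76°, forward 7.2 m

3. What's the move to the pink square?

turn left 94°, forward 7.5 m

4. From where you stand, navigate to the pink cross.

turn left 67°, forward 4.7 m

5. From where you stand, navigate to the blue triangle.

blocked — turn right 168°, forward 2.9 m, then turn right 43°, forward 5.4 m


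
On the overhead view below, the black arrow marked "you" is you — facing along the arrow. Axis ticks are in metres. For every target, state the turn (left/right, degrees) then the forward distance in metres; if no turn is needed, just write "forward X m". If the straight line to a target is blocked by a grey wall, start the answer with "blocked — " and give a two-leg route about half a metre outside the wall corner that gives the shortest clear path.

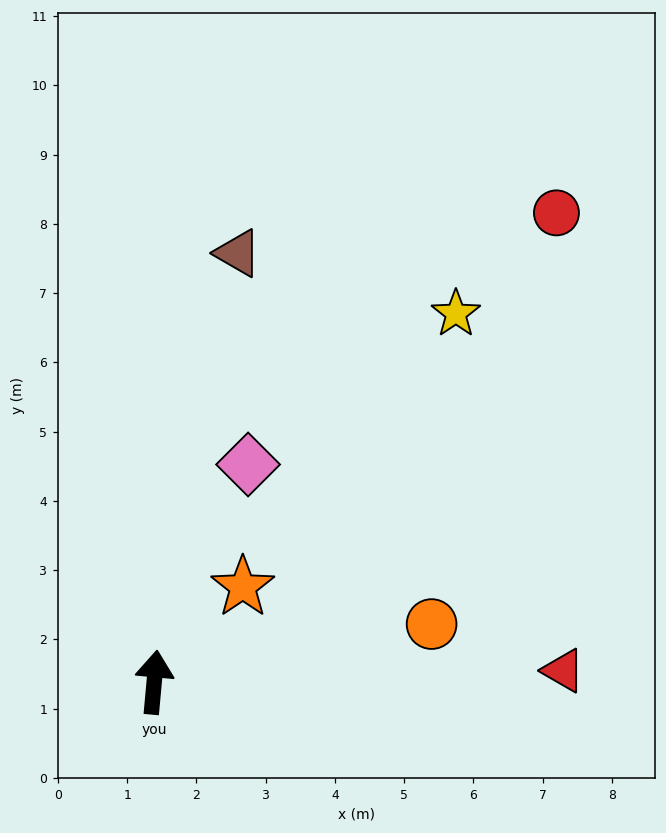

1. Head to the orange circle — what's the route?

turn right 73°, forward 4.1 m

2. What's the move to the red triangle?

turn right 83°, forward 5.9 m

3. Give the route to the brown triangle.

turn right 6°, forward 6.3 m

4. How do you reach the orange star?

turn right 38°, forward 1.9 m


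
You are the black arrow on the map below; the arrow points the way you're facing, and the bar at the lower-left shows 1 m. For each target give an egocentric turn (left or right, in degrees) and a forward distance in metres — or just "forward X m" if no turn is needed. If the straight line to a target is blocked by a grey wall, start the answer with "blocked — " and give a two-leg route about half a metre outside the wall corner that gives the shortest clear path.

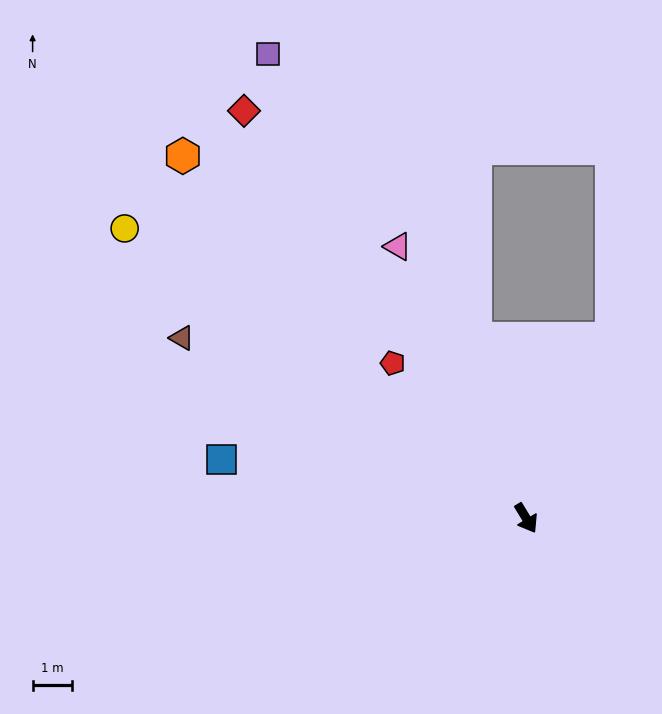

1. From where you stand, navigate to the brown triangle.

turn right 149°, forward 10.0 m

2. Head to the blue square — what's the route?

turn right 132°, forward 8.0 m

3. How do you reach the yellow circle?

turn right 157°, forward 12.7 m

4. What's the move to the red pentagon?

turn right 170°, forward 5.3 m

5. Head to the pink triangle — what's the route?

turn left 174°, forward 7.7 m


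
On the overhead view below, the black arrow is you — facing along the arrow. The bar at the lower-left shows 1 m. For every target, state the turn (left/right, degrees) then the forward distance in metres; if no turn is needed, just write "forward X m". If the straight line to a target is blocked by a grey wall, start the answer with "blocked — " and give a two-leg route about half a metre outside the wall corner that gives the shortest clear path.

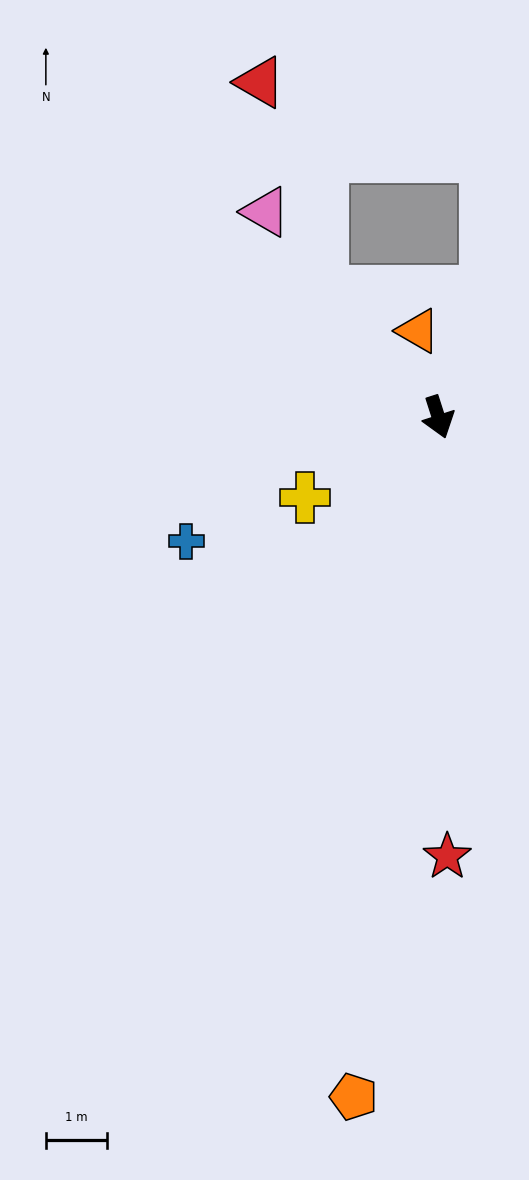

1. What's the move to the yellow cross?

turn right 77°, forward 2.6 m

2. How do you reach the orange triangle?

turn left 176°, forward 1.5 m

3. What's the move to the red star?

turn right 17°, forward 7.2 m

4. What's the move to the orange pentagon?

turn right 25°, forward 11.2 m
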